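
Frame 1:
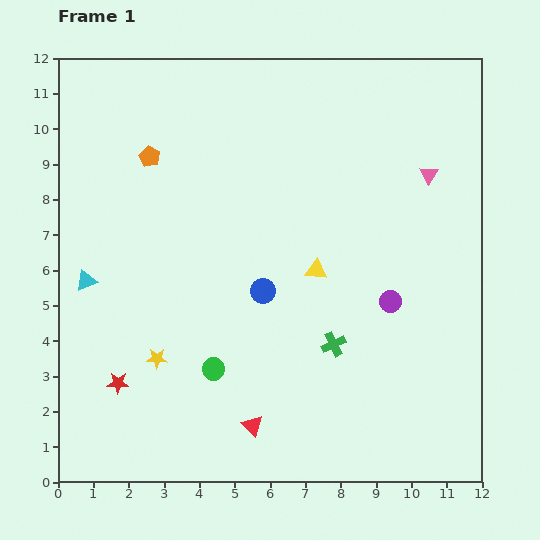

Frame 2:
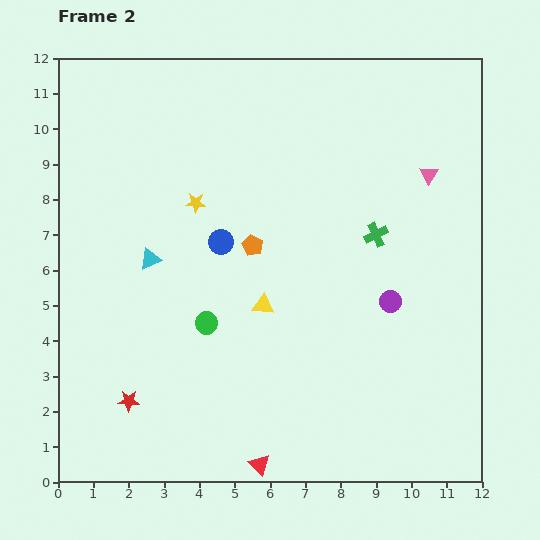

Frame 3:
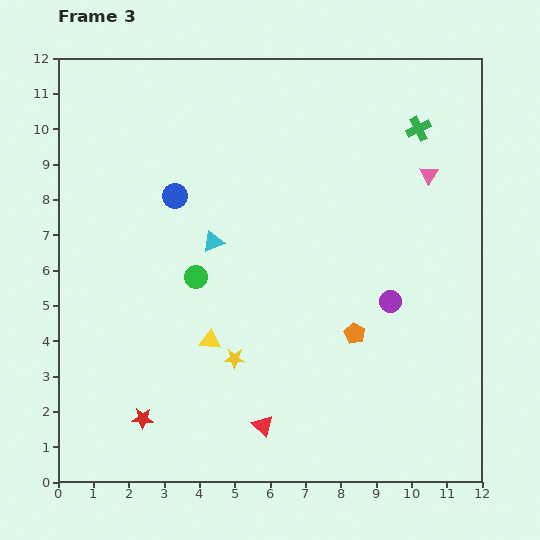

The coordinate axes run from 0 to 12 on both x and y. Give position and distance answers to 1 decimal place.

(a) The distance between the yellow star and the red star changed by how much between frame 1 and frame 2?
+4.6

Distance in frame 1: 1.3. Distance in frame 2: 5.9.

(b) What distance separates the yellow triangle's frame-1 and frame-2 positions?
1.8

The yellow triangle moved from (7.3, 6.0) to (5.8, 5.0), a distance of √(1.5² + 1.0²) ≈ 1.8.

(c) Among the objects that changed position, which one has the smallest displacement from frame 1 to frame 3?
the red triangle

(moved 0.3)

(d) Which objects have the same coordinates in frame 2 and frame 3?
the purple circle, the pink triangle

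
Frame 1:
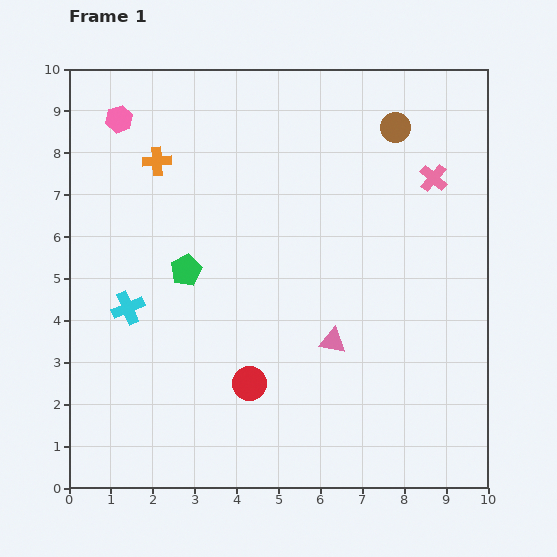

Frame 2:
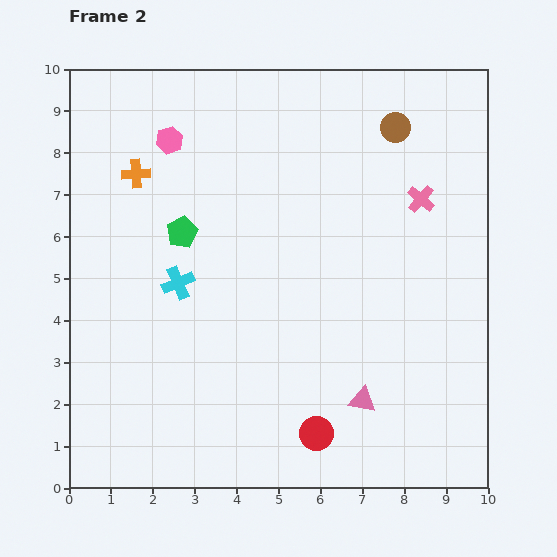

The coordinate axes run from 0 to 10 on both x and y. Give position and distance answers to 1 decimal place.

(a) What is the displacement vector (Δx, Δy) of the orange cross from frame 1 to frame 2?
(-0.5, -0.3)

The orange cross was at (2.1, 7.8) in frame 1 and (1.6, 7.5) in frame 2.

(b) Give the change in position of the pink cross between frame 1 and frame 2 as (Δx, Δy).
(-0.3, -0.5)

The pink cross was at (8.7, 7.4) in frame 1 and (8.4, 6.9) in frame 2.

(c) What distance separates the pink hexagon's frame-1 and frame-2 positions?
1.3

The pink hexagon moved from (1.2, 8.8) to (2.4, 8.3), a distance of √(1.2² + 0.5²) ≈ 1.3.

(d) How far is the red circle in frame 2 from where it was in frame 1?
2.0

The red circle moved from (4.3, 2.5) to (5.9, 1.3), a distance of √(1.6² + 1.2²) ≈ 2.0.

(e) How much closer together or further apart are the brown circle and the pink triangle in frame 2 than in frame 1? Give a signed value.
+1.2

Distance in frame 1: 5.3. Distance in frame 2: 6.5.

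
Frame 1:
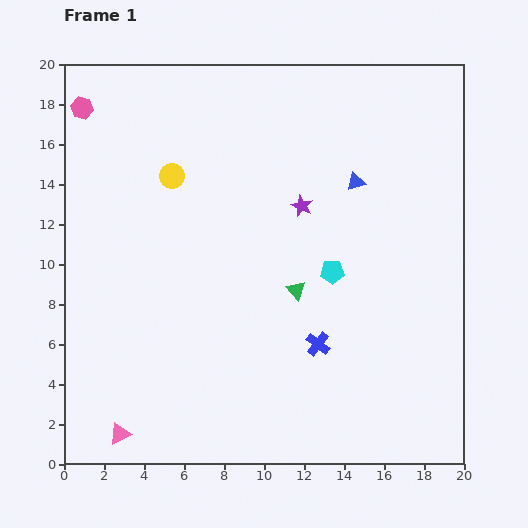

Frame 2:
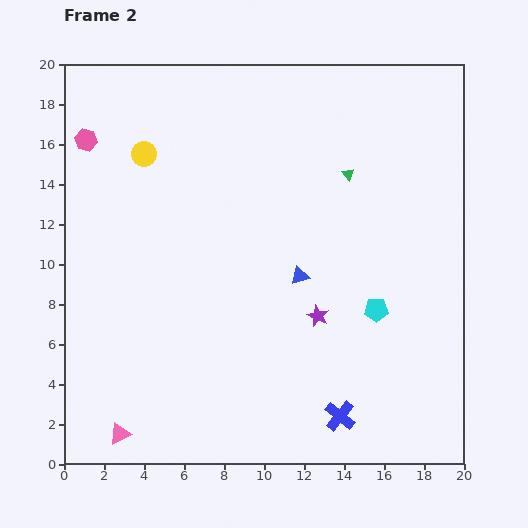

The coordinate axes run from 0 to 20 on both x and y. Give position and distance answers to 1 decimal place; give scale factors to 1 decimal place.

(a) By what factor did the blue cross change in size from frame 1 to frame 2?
1.3×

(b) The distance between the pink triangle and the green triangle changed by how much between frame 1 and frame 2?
+5.9

Distance in frame 1: 11.4. Distance in frame 2: 17.3.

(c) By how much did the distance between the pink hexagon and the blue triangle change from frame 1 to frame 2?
-1.5

Distance in frame 1: 14.2. Distance in frame 2: 12.7.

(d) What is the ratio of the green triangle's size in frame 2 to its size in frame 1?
0.6×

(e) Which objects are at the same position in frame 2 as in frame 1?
the pink triangle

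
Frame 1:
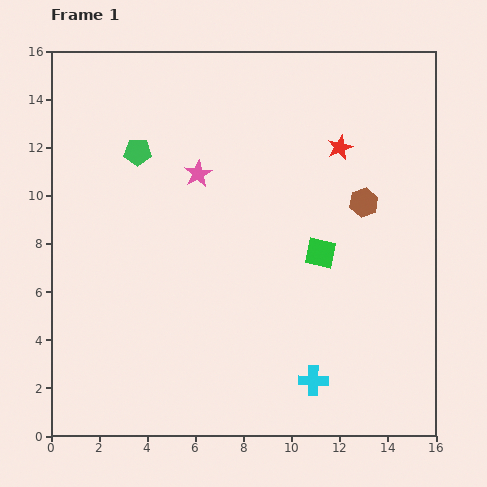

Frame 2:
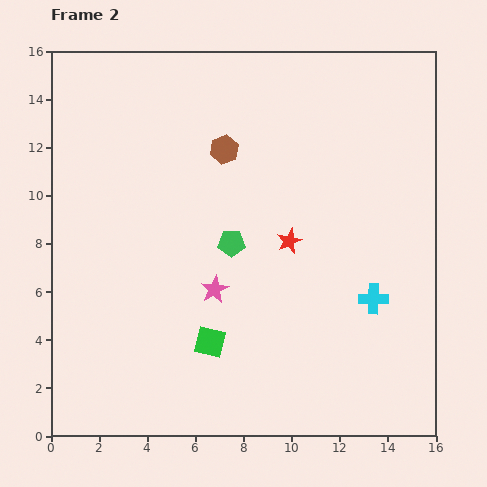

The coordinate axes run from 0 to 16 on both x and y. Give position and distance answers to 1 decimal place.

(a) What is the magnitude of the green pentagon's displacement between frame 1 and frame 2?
5.4

The green pentagon moved from (3.6, 11.8) to (7.5, 8.0), a distance of √(3.9² + 3.8²) ≈ 5.4.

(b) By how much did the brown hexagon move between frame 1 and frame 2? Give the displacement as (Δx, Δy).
(-5.8, 2.2)

The brown hexagon was at (13.0, 9.7) in frame 1 and (7.2, 11.9) in frame 2.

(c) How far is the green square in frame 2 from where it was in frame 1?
5.9

The green square moved from (11.2, 7.6) to (6.6, 3.9), a distance of √(4.6² + 3.7²) ≈ 5.9.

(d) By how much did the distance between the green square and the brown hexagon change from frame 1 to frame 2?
+5.2

Distance in frame 1: 2.8. Distance in frame 2: 8.0.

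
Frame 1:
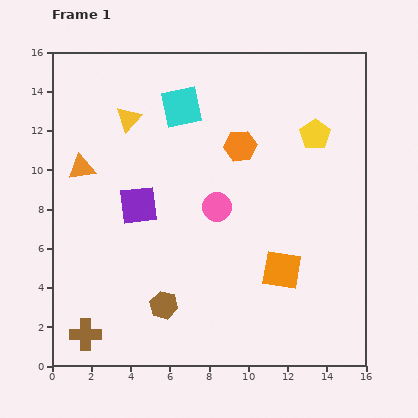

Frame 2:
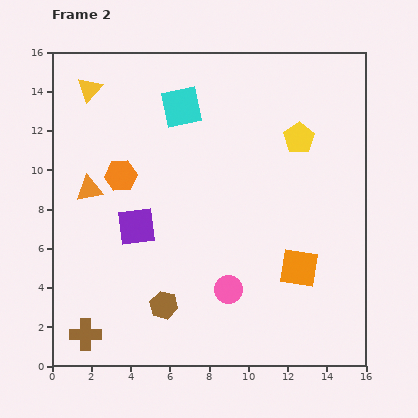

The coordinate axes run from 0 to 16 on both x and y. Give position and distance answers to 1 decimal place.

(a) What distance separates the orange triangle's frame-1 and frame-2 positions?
1.2

The orange triangle moved from (1.5, 10.1) to (1.9, 9.0), a distance of √(0.4² + 1.1²) ≈ 1.2.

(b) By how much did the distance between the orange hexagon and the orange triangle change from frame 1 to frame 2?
-6.5

Distance in frame 1: 8.2. Distance in frame 2: 1.7.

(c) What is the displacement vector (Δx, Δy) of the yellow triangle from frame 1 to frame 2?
(-2.0, 1.5)

The yellow triangle was at (3.9, 12.6) in frame 1 and (1.9, 14.1) in frame 2.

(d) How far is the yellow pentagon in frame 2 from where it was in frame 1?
0.8

The yellow pentagon moved from (13.4, 11.8) to (12.6, 11.6), a distance of √(0.8² + 0.2²) ≈ 0.8.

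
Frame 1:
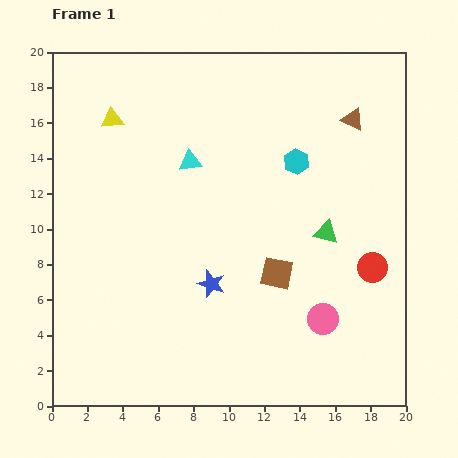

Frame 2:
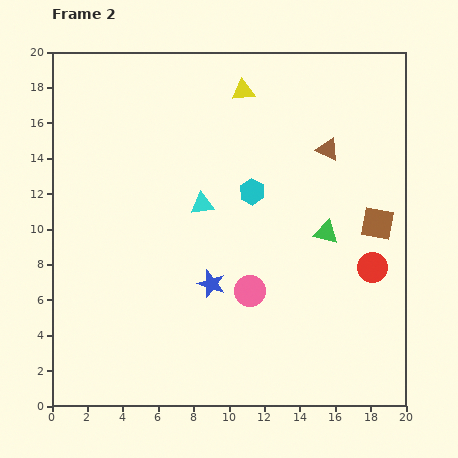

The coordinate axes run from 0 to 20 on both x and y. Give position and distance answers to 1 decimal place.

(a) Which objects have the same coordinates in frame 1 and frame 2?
the blue star, the red circle, the green triangle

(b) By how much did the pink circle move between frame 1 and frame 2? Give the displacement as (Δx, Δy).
(-4.1, 1.6)

The pink circle was at (15.3, 4.9) in frame 1 and (11.2, 6.5) in frame 2.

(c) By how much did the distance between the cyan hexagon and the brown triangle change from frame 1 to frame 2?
+0.9

Distance in frame 1: 4.0. Distance in frame 2: 4.9.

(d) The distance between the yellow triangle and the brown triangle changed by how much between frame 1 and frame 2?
-7.8

Distance in frame 1: 13.6. Distance in frame 2: 5.8.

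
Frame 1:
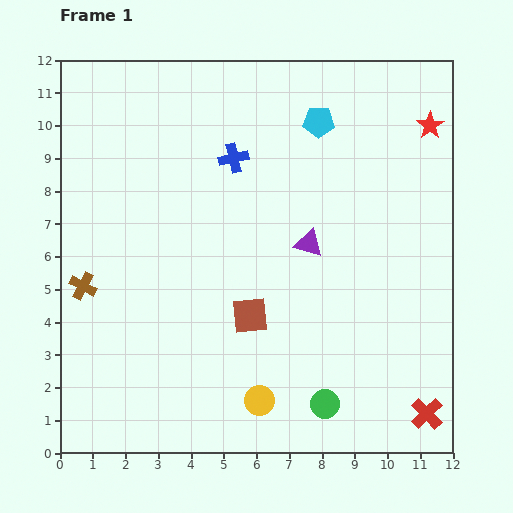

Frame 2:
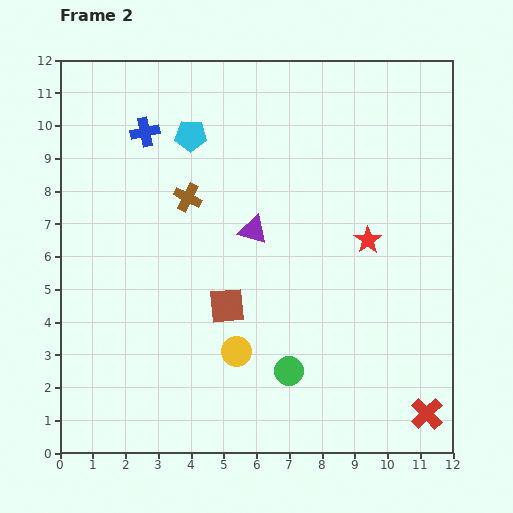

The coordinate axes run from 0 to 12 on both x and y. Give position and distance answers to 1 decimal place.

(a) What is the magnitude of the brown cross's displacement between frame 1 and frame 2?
4.2

The brown cross moved from (0.7, 5.1) to (3.9, 7.8), a distance of √(3.2² + 2.7²) ≈ 4.2.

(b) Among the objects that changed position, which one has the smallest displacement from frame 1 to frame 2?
the brown square

(moved 0.8)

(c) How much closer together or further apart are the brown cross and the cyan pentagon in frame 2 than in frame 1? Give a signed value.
-6.9

Distance in frame 1: 8.8. Distance in frame 2: 1.9.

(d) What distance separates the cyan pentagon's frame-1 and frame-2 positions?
3.9

The cyan pentagon moved from (7.9, 10.1) to (4.0, 9.7), a distance of √(3.9² + 0.4²) ≈ 3.9.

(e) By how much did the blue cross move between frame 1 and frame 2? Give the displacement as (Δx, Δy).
(-2.7, 0.8)

The blue cross was at (5.3, 9.0) in frame 1 and (2.6, 9.8) in frame 2.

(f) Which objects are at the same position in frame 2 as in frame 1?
the red cross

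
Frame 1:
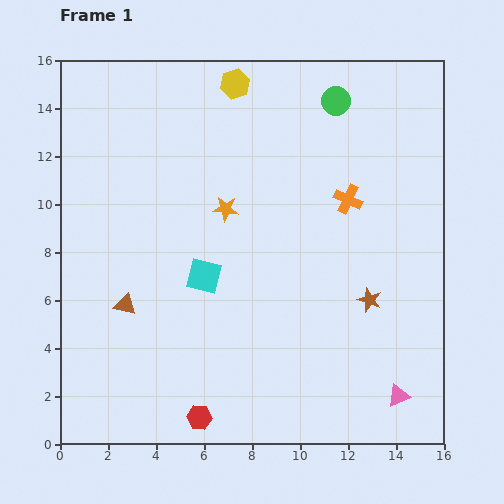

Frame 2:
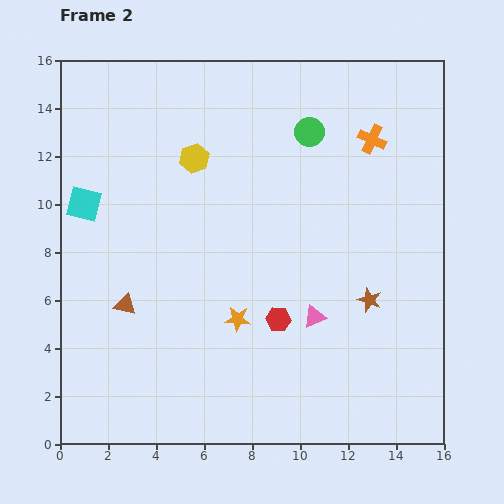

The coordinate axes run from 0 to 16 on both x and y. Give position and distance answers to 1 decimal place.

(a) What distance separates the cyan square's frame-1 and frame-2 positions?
5.8

The cyan square moved from (6.0, 7.0) to (1.0, 10.0), a distance of √(5.0² + 3.0²) ≈ 5.8.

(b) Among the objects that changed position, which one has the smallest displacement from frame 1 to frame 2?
the green circle

(moved 1.7)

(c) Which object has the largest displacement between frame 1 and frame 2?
the cyan square

(moved 5.8; next 5.3)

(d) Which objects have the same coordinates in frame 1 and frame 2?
the brown triangle, the brown star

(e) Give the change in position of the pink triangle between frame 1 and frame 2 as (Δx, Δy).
(-3.5, 3.3)

The pink triangle was at (14.1, 2.0) in frame 1 and (10.6, 5.3) in frame 2.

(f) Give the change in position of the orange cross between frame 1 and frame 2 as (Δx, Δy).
(1.0, 2.5)

The orange cross was at (12.0, 10.2) in frame 1 and (13.0, 12.7) in frame 2.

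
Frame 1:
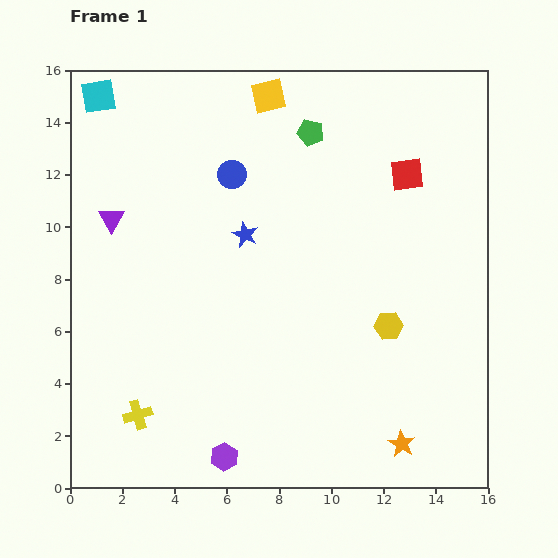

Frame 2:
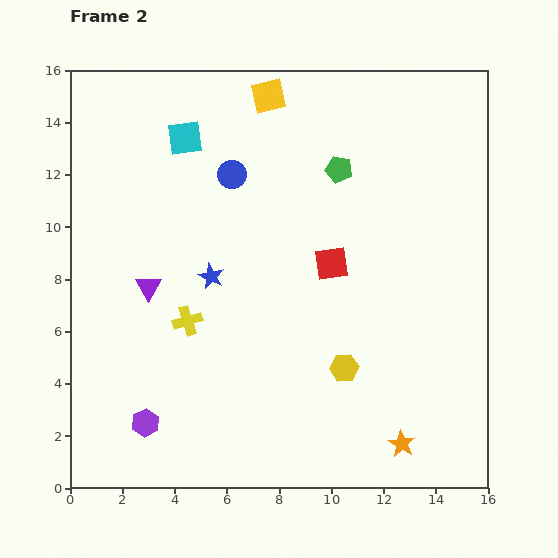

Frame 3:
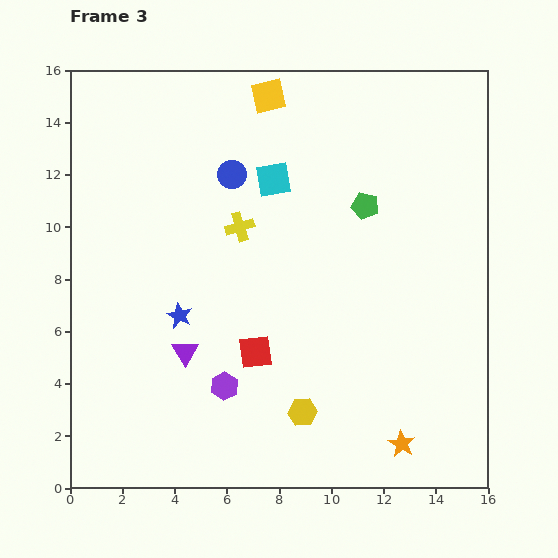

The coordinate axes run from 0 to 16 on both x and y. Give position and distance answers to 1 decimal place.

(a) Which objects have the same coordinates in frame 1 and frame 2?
the yellow square, the orange star, the blue circle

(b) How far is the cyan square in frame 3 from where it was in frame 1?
7.4

The cyan square moved from (1.1, 15.0) to (7.8, 11.8), a distance of √(6.7² + 3.2²) ≈ 7.4.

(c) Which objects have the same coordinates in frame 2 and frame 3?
the yellow square, the orange star, the blue circle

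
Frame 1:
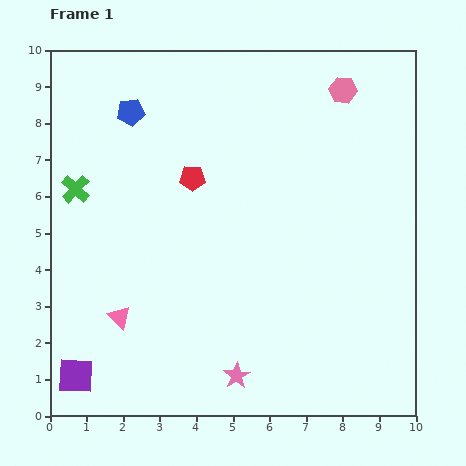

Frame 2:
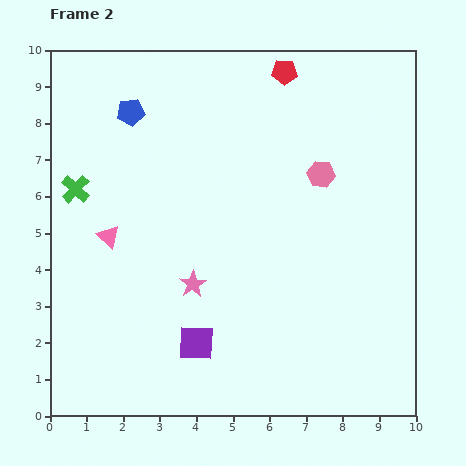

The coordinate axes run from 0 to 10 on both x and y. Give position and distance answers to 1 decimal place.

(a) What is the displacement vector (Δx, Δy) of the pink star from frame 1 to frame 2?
(-1.2, 2.5)

The pink star was at (5.1, 1.1) in frame 1 and (3.9, 3.6) in frame 2.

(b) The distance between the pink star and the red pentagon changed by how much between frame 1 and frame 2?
+0.8

Distance in frame 1: 5.5. Distance in frame 2: 6.3.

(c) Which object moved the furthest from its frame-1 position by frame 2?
the red pentagon

(moved 3.8; next 3.4)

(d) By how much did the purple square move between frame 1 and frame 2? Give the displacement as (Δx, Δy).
(3.3, 0.9)

The purple square was at (0.7, 1.1) in frame 1 and (4.0, 2.0) in frame 2.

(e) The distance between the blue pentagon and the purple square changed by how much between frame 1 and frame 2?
-0.8

Distance in frame 1: 7.4. Distance in frame 2: 6.6.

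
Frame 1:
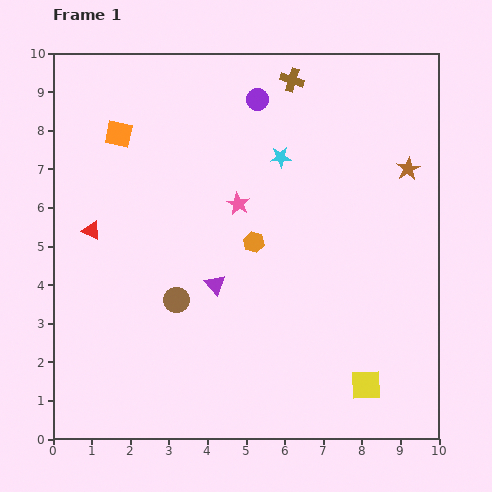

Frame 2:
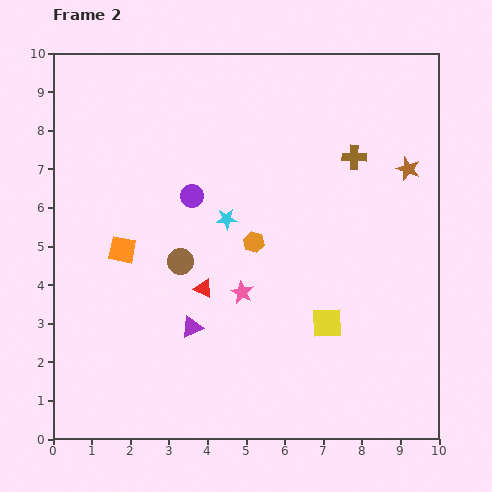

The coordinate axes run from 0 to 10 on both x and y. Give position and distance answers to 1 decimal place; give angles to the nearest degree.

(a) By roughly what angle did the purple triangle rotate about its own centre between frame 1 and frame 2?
46° clockwise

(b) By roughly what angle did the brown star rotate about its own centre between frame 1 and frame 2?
23° counter-clockwise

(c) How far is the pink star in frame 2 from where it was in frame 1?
2.3

The pink star moved from (4.8, 6.1) to (4.9, 3.8), a distance of √(0.1² + 2.3²) ≈ 2.3.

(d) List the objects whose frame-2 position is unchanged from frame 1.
the orange hexagon, the brown star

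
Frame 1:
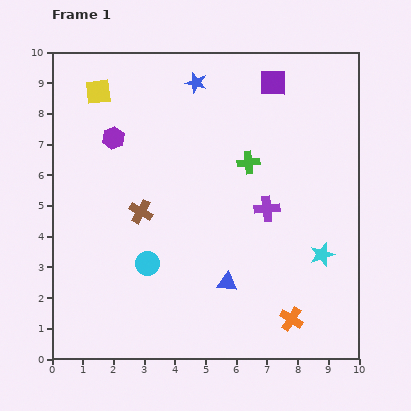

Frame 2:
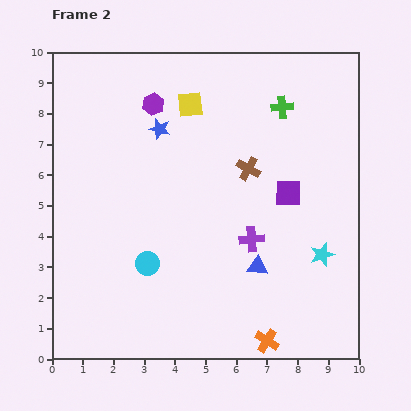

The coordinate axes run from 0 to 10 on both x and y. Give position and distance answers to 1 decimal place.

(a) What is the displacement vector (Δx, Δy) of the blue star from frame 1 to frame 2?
(-1.2, -1.5)

The blue star was at (4.7, 9.0) in frame 1 and (3.5, 7.5) in frame 2.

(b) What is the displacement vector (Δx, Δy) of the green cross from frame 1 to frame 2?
(1.1, 1.8)

The green cross was at (6.4, 6.4) in frame 1 and (7.5, 8.2) in frame 2.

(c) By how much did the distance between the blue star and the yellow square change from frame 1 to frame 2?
-1.9

Distance in frame 1: 3.2. Distance in frame 2: 1.3.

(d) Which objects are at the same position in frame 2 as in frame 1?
the cyan circle, the cyan star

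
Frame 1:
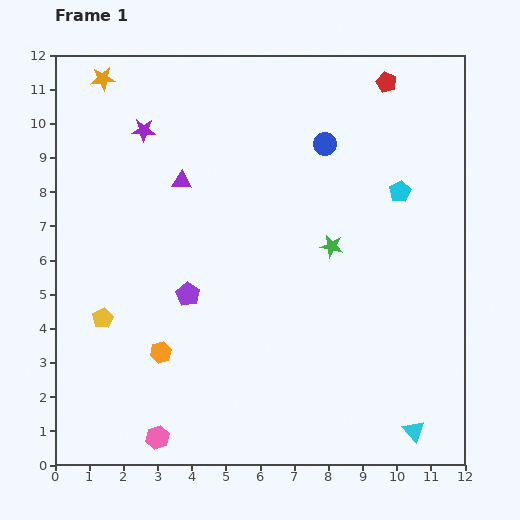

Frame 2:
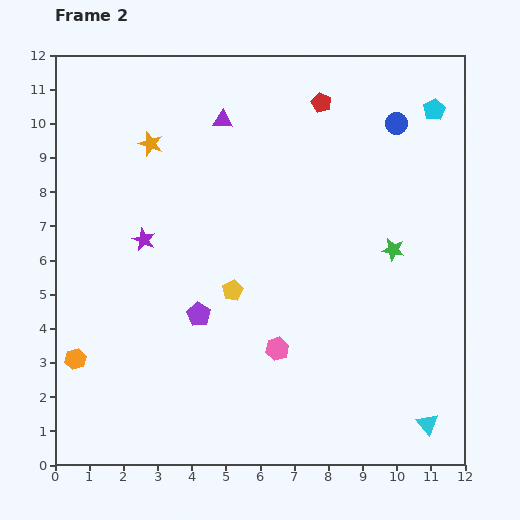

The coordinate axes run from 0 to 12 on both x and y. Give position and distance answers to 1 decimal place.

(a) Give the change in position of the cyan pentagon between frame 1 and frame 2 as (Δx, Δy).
(1.0, 2.4)

The cyan pentagon was at (10.1, 8.0) in frame 1 and (11.1, 10.4) in frame 2.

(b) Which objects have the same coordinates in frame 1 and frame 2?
none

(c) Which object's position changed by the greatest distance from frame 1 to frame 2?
the pink hexagon

(moved 4.4; next 3.9)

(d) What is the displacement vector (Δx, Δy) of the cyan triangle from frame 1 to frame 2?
(0.4, 0.2)

The cyan triangle was at (10.5, 1.0) in frame 1 and (10.9, 1.2) in frame 2.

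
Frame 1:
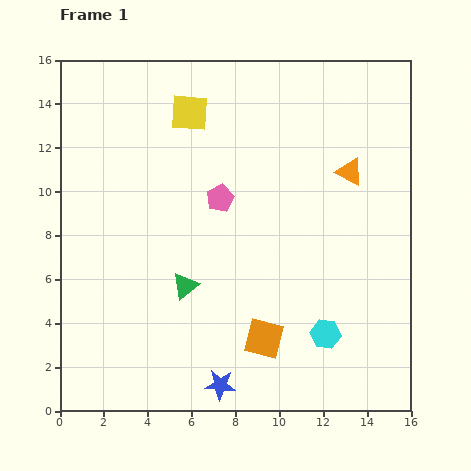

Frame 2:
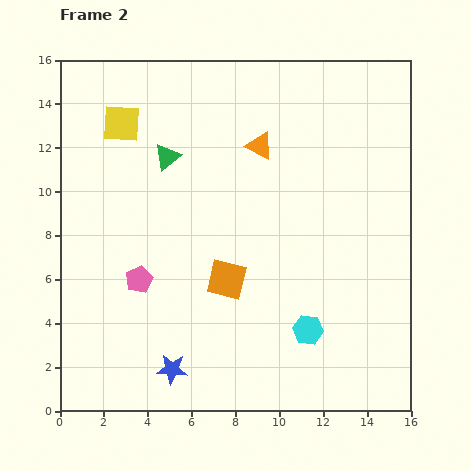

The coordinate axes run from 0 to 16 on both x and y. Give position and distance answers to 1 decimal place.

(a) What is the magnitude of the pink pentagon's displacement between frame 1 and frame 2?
5.2

The pink pentagon moved from (7.3, 9.7) to (3.6, 6.0), a distance of √(3.7² + 3.7²) ≈ 5.2.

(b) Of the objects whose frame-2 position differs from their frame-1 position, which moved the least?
the cyan hexagon

(moved 0.8)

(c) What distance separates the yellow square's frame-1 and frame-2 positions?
3.1

The yellow square moved from (5.9, 13.6) to (2.8, 13.1), a distance of √(3.1² + 0.5²) ≈ 3.1.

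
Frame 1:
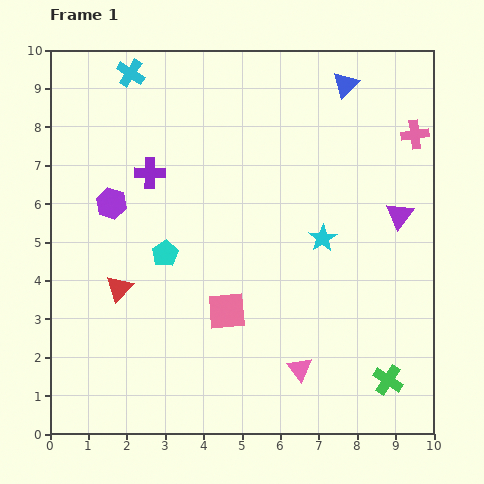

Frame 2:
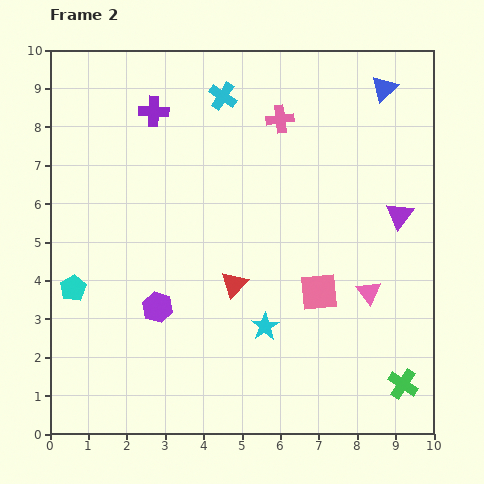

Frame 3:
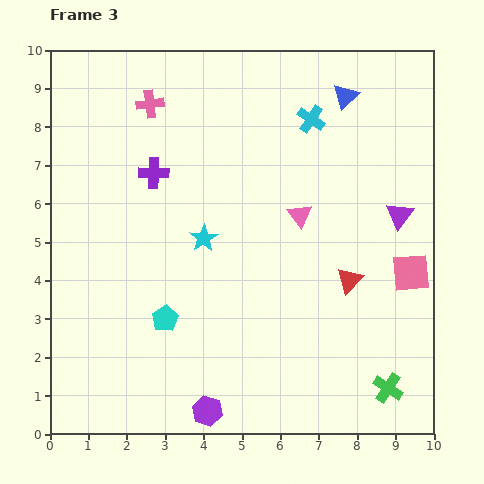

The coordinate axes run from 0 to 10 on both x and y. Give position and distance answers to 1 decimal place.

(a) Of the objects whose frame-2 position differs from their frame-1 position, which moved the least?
the green cross

(moved 0.4)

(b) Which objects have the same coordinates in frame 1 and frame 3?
the purple triangle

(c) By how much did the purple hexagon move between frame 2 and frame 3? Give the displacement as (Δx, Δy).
(1.3, -2.7)

The purple hexagon was at (2.8, 3.3) in frame 2 and (4.1, 0.6) in frame 3.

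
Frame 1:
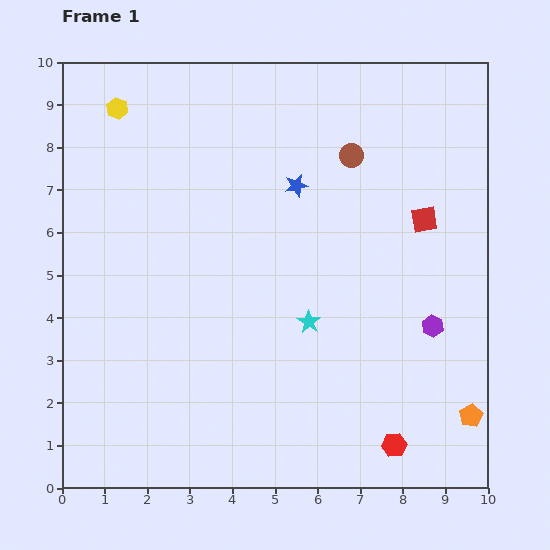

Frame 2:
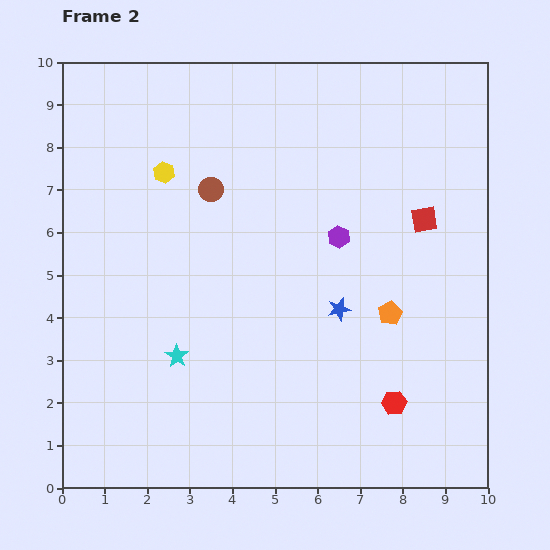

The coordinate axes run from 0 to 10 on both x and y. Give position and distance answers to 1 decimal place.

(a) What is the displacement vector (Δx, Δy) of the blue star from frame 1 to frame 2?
(1.0, -2.9)

The blue star was at (5.5, 7.1) in frame 1 and (6.5, 4.2) in frame 2.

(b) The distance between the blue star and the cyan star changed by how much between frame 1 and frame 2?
+0.8

Distance in frame 1: 3.2. Distance in frame 2: 4.0.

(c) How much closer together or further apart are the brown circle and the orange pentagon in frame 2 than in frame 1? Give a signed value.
-1.6

Distance in frame 1: 6.7. Distance in frame 2: 5.1.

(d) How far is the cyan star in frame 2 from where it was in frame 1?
3.2

The cyan star moved from (5.8, 3.9) to (2.7, 3.1), a distance of √(3.1² + 0.8²) ≈ 3.2.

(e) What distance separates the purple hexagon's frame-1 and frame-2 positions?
3.0

The purple hexagon moved from (8.7, 3.8) to (6.5, 5.9), a distance of √(2.2² + 2.1²) ≈ 3.0.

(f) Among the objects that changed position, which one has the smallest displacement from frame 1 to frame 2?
the red hexagon

(moved 1.0)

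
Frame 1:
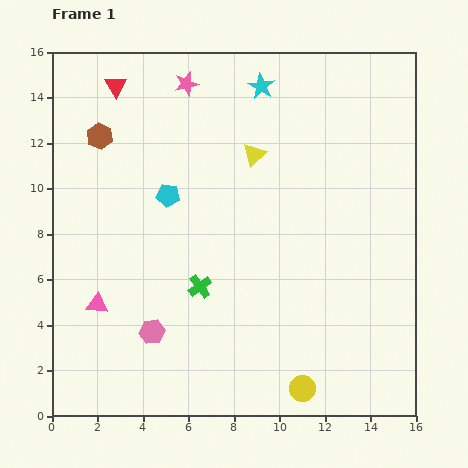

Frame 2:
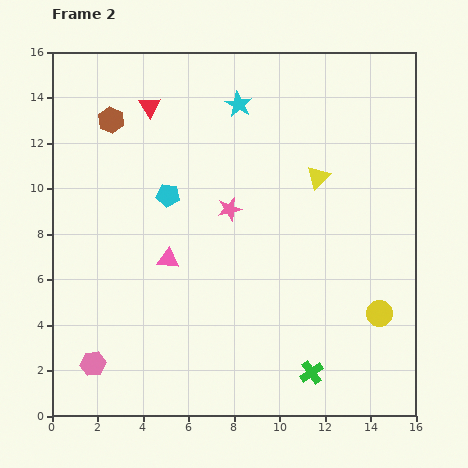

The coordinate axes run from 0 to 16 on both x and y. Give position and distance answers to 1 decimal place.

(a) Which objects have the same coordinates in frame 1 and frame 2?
the cyan pentagon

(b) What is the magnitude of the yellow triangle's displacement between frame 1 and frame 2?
3.0

The yellow triangle moved from (8.9, 11.5) to (11.7, 10.5), a distance of √(2.8² + 1.0²) ≈ 3.0.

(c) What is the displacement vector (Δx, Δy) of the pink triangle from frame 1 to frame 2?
(3.1, 2.0)

The pink triangle was at (2.0, 4.9) in frame 1 and (5.1, 6.9) in frame 2.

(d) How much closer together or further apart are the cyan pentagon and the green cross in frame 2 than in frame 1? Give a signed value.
+5.8

Distance in frame 1: 4.2. Distance in frame 2: 10.0.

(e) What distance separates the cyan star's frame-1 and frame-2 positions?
1.3

The cyan star moved from (9.2, 14.5) to (8.2, 13.7), a distance of √(1.0² + 0.8²) ≈ 1.3.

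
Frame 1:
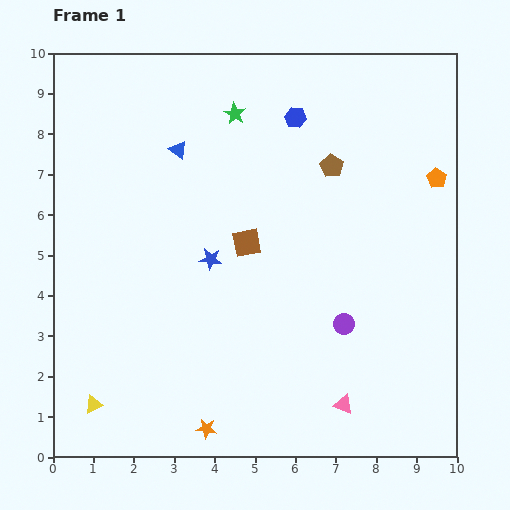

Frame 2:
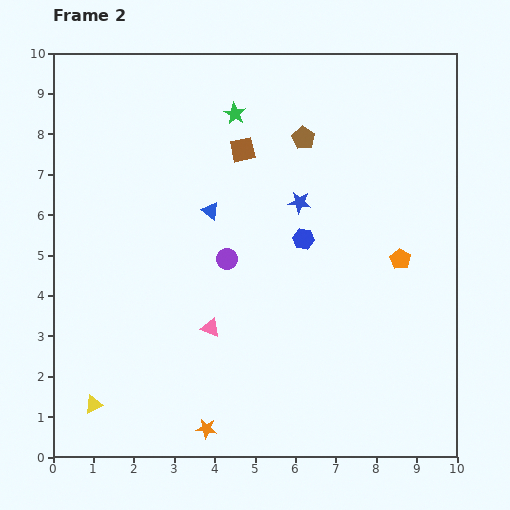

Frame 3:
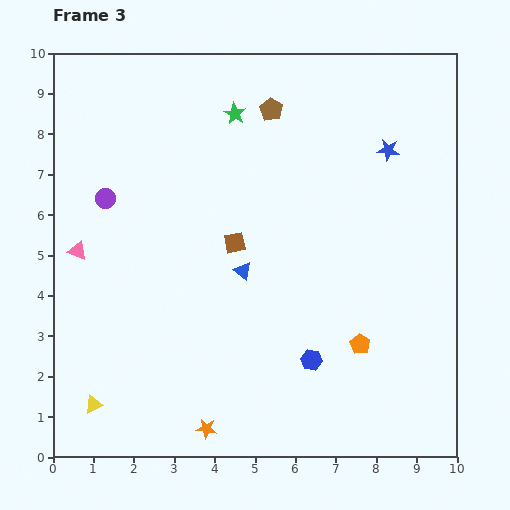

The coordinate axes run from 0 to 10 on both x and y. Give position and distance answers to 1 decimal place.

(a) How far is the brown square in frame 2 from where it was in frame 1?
2.3

The brown square moved from (4.8, 5.3) to (4.7, 7.6), a distance of √(0.1² + 2.3²) ≈ 2.3.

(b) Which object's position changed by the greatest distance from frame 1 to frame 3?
the pink triangle

(moved 7.6; next 6.7)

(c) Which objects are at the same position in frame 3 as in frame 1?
the orange star, the yellow triangle, the green star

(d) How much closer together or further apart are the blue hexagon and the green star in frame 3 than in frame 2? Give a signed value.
+2.9

Distance in frame 2: 3.5. Distance in frame 3: 6.4.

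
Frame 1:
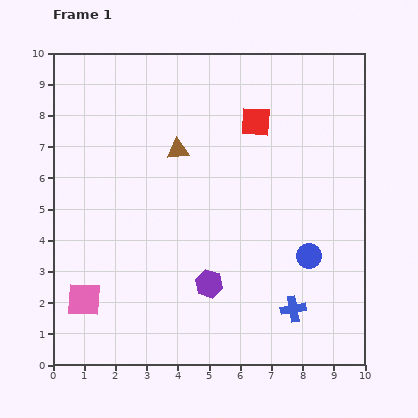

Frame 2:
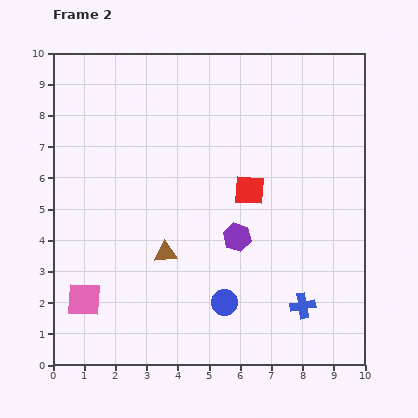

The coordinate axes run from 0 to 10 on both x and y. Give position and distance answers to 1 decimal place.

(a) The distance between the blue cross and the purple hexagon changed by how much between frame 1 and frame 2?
+0.2

Distance in frame 1: 2.8. Distance in frame 2: 3.0.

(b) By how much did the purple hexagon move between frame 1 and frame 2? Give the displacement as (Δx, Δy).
(0.9, 1.5)

The purple hexagon was at (5.0, 2.6) in frame 1 and (5.9, 4.1) in frame 2.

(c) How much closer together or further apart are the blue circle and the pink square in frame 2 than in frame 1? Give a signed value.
-2.8

Distance in frame 1: 7.3. Distance in frame 2: 4.5.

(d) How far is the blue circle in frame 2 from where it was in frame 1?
3.1

The blue circle moved from (8.2, 3.5) to (5.5, 2.0), a distance of √(2.7² + 1.5²) ≈ 3.1.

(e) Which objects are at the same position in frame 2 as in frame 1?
the pink square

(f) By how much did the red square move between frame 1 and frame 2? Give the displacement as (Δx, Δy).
(-0.2, -2.2)

The red square was at (6.5, 7.8) in frame 1 and (6.3, 5.6) in frame 2.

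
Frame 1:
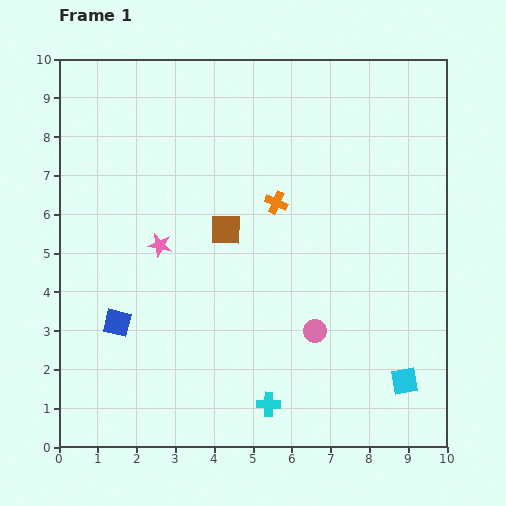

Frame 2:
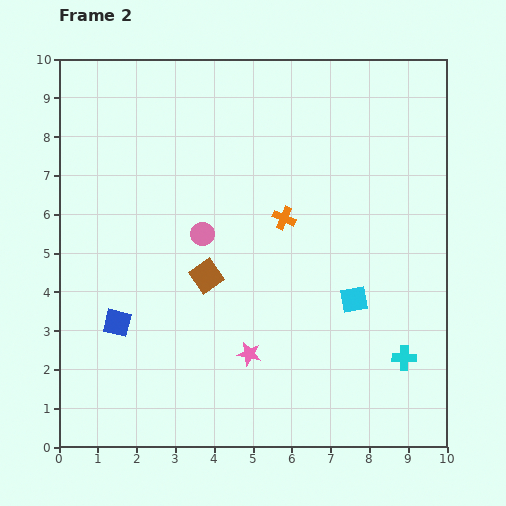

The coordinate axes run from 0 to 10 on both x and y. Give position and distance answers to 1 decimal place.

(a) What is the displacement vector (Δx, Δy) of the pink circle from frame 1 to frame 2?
(-2.9, 2.5)

The pink circle was at (6.6, 3.0) in frame 1 and (3.7, 5.5) in frame 2.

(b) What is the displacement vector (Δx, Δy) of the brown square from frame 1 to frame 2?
(-0.5, -1.2)

The brown square was at (4.3, 5.6) in frame 1 and (3.8, 4.4) in frame 2.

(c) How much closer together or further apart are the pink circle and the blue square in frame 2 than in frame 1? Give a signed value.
-1.9

Distance in frame 1: 5.1. Distance in frame 2: 3.2.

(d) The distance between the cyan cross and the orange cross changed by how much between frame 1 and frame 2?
-0.4

Distance in frame 1: 5.2. Distance in frame 2: 4.8.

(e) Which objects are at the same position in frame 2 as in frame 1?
the blue square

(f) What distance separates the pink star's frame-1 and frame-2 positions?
3.6

The pink star moved from (2.6, 5.2) to (4.9, 2.4), a distance of √(2.3² + 2.8²) ≈ 3.6.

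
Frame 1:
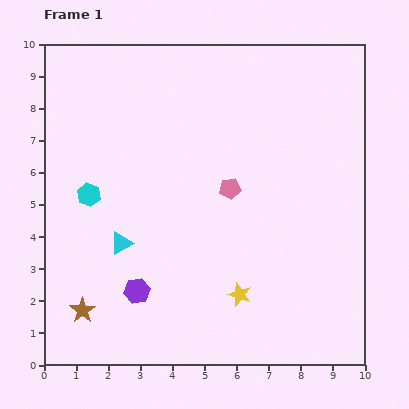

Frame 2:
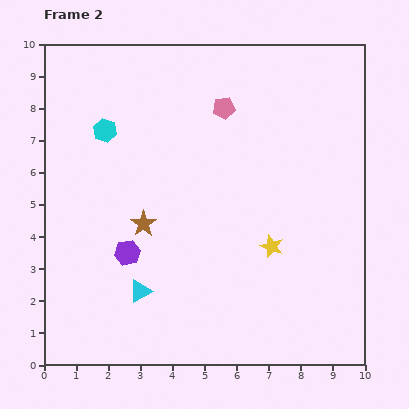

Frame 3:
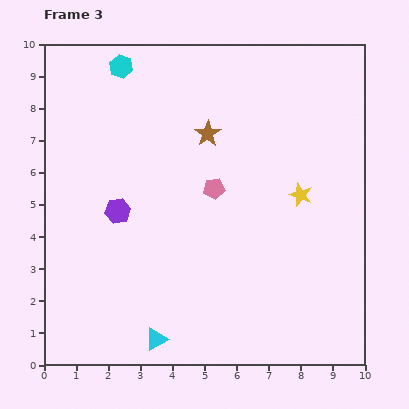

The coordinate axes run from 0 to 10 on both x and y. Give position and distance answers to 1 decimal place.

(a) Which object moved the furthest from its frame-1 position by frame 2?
the brown star

(moved 3.3; next 2.5)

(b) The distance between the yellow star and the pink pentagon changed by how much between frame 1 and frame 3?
-0.6

Distance in frame 1: 3.3. Distance in frame 3: 2.7.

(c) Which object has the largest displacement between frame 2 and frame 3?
the brown star

(moved 3.4; next 2.5)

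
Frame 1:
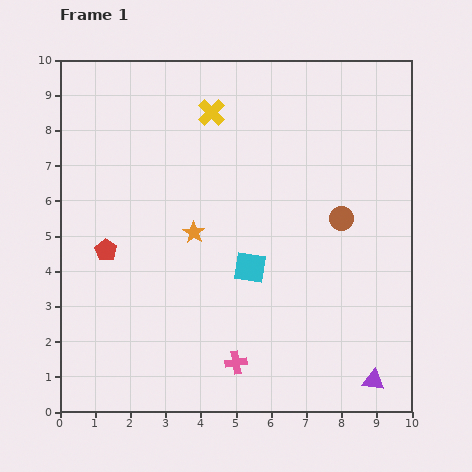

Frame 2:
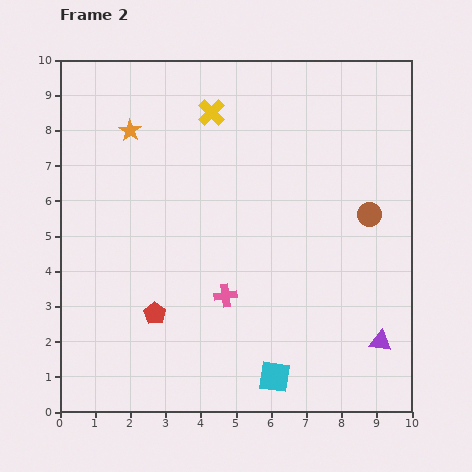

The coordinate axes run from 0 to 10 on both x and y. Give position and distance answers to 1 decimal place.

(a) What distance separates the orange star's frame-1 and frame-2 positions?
3.4

The orange star moved from (3.8, 5.1) to (2.0, 8.0), a distance of √(1.8² + 2.9²) ≈ 3.4.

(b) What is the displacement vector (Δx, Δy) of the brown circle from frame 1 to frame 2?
(0.8, 0.1)

The brown circle was at (8.0, 5.5) in frame 1 and (8.8, 5.6) in frame 2.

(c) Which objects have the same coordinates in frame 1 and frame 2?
the yellow cross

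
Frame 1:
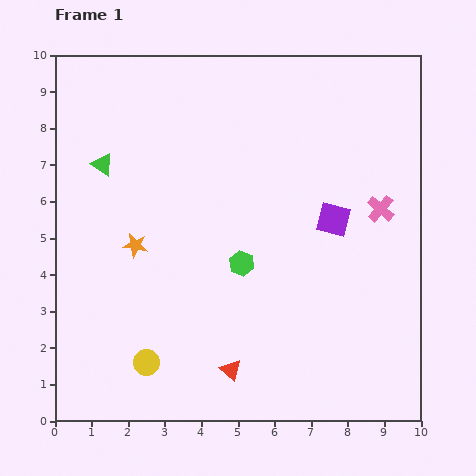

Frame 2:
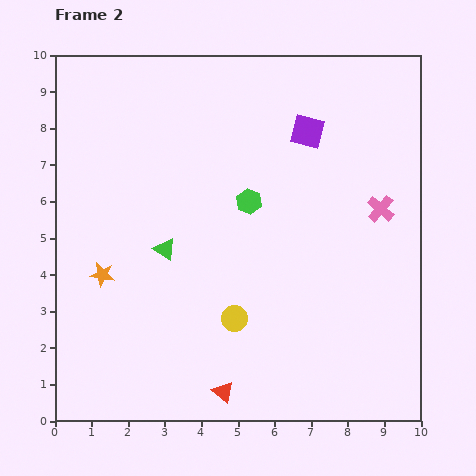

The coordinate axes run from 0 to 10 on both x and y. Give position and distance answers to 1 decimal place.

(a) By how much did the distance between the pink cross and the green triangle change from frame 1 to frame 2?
-1.7

Distance in frame 1: 7.7. Distance in frame 2: 6.0.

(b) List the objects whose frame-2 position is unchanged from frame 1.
the pink cross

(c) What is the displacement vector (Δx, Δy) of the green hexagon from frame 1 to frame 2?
(0.2, 1.7)

The green hexagon was at (5.1, 4.3) in frame 1 and (5.3, 6.0) in frame 2.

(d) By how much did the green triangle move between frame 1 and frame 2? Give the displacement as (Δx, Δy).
(1.7, -2.3)

The green triangle was at (1.3, 7.0) in frame 1 and (3.0, 4.7) in frame 2.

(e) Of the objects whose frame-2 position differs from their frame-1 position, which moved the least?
the red triangle

(moved 0.6)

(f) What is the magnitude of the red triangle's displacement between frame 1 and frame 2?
0.6

The red triangle moved from (4.8, 1.4) to (4.6, 0.8), a distance of √(0.2² + 0.6²) ≈ 0.6.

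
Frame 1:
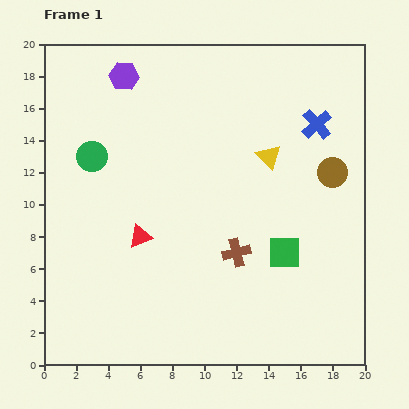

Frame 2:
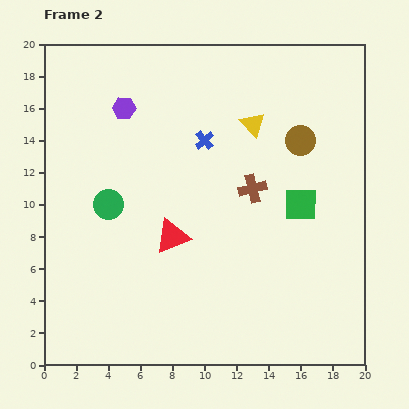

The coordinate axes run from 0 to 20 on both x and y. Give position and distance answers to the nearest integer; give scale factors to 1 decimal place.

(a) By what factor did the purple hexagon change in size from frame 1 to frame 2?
0.8×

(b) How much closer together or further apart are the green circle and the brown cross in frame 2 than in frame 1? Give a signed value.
-2

Distance in frame 1: 11. Distance in frame 2: 9.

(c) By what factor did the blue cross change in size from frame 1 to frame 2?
0.6×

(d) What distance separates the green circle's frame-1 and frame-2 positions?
3

The green circle moved from (3, 13) to (4, 10), a distance of √(1² + 3²) ≈ 3.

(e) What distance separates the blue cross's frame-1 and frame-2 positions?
7

The blue cross moved from (17, 15) to (10, 14), a distance of √(7² + 1²) ≈ 7.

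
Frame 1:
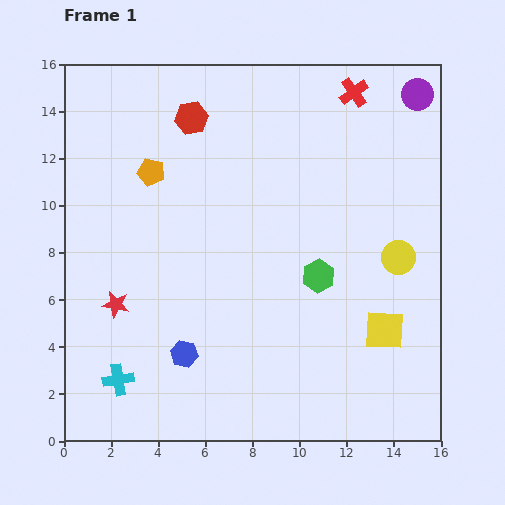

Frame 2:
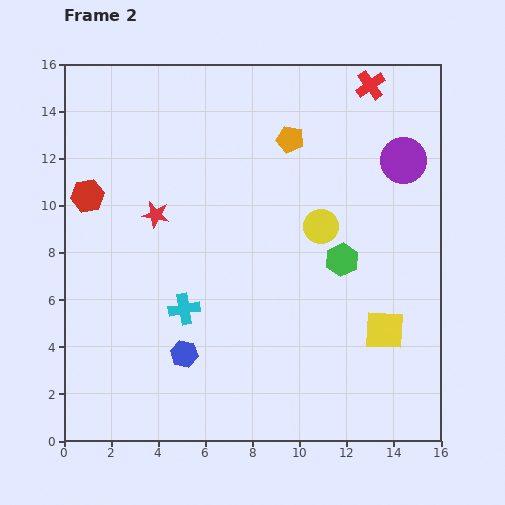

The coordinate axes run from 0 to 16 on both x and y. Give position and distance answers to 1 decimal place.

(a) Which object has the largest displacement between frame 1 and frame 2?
the orange pentagon

(moved 6.1; next 5.5)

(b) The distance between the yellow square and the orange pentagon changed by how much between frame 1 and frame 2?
-3.0

Distance in frame 1: 12.0. Distance in frame 2: 9.0.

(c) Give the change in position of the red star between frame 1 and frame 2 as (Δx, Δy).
(1.7, 3.8)

The red star was at (2.2, 5.8) in frame 1 and (3.9, 9.6) in frame 2.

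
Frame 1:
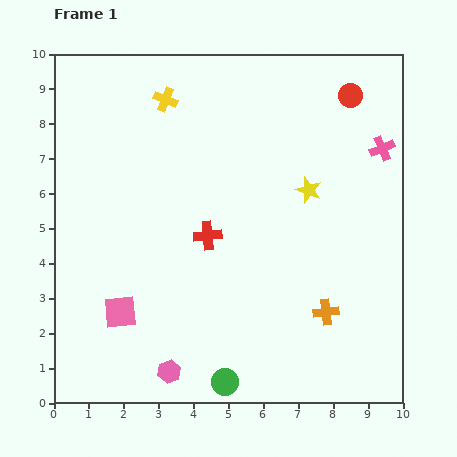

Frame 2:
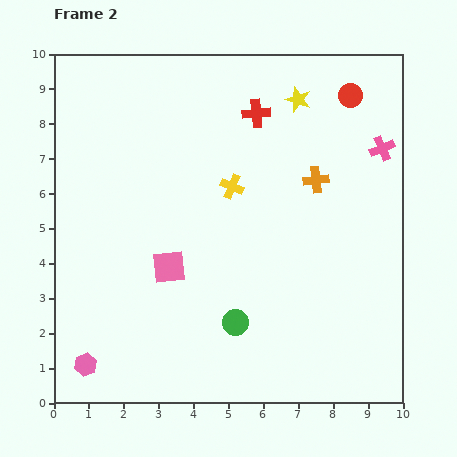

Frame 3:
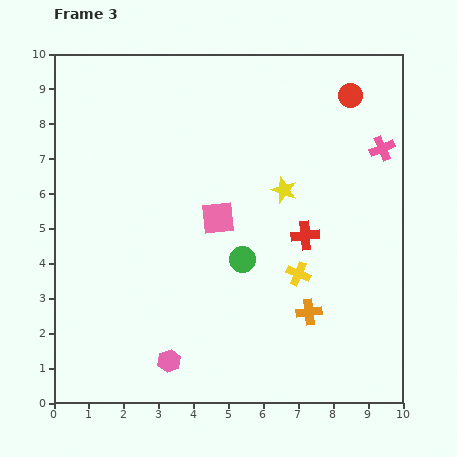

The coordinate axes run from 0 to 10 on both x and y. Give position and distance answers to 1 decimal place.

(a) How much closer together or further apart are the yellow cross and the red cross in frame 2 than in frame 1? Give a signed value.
-1.9

Distance in frame 1: 4.1. Distance in frame 2: 2.2.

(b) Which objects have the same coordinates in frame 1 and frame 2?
the red circle, the pink cross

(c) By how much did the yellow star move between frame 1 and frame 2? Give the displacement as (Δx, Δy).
(-0.3, 2.6)

The yellow star was at (7.3, 6.1) in frame 1 and (7.0, 8.7) in frame 2.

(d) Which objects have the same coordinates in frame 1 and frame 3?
the red circle, the pink cross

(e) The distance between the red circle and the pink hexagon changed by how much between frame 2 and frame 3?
-1.6

Distance in frame 2: 10.8. Distance in frame 3: 9.2.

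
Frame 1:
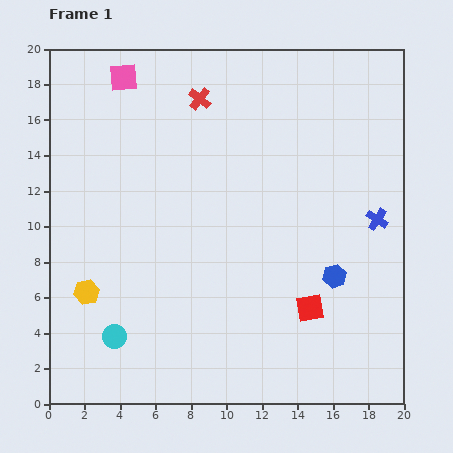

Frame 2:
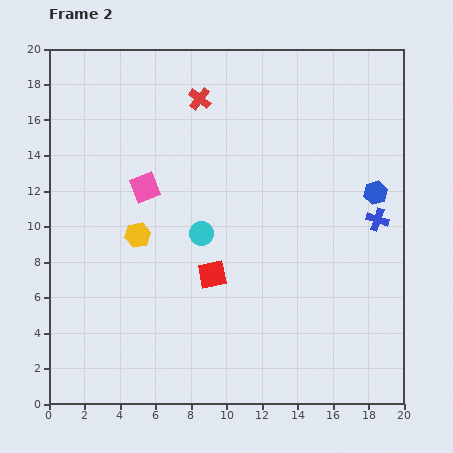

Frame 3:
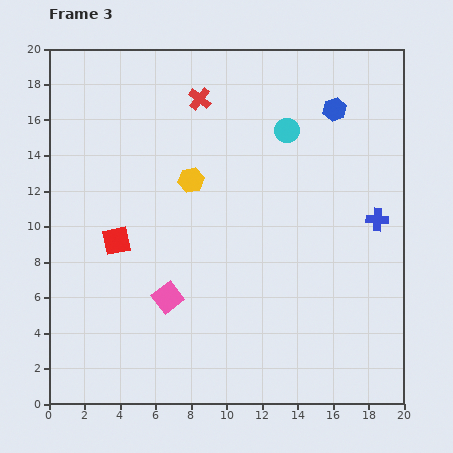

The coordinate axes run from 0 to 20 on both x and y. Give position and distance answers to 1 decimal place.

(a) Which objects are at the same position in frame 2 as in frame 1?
the blue cross, the red cross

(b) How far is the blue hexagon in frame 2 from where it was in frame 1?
5.2

The blue hexagon moved from (16.1, 7.2) to (18.4, 11.9), a distance of √(2.3² + 4.7²) ≈ 5.2.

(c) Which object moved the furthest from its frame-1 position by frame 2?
the cyan circle

(moved 7.6; next 6.3)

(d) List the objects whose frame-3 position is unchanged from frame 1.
the blue cross, the red cross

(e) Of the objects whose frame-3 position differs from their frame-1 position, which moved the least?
the yellow hexagon

(moved 8.6)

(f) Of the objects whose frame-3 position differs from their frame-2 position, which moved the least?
the yellow hexagon

(moved 4.3)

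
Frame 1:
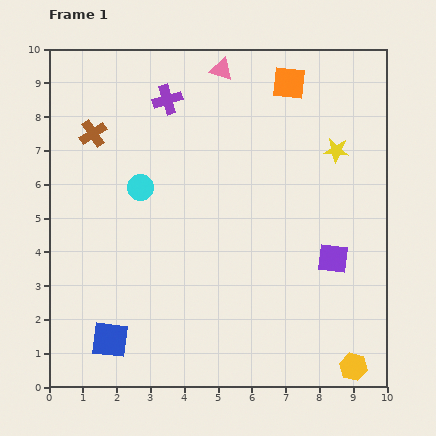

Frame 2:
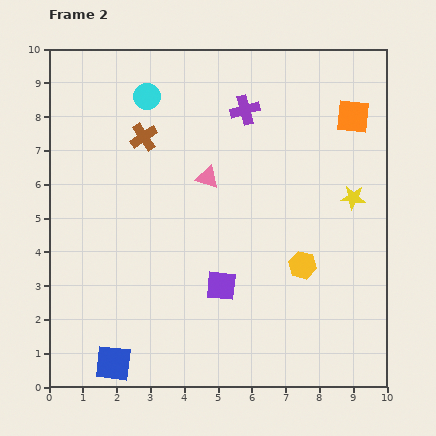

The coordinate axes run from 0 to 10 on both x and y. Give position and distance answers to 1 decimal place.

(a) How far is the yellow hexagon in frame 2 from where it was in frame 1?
3.4

The yellow hexagon moved from (9.0, 0.6) to (7.5, 3.6), a distance of √(1.5² + 3.0²) ≈ 3.4.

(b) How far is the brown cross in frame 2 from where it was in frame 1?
1.5

The brown cross moved from (1.3, 7.5) to (2.8, 7.4), a distance of √(1.5² + 0.1²) ≈ 1.5.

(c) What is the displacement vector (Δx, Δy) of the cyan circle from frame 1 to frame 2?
(0.2, 2.7)

The cyan circle was at (2.7, 5.9) in frame 1 and (2.9, 8.6) in frame 2.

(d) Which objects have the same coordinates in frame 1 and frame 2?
none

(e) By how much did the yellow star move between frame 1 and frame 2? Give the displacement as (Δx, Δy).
(0.5, -1.4)

The yellow star was at (8.5, 7.0) in frame 1 and (9.0, 5.6) in frame 2.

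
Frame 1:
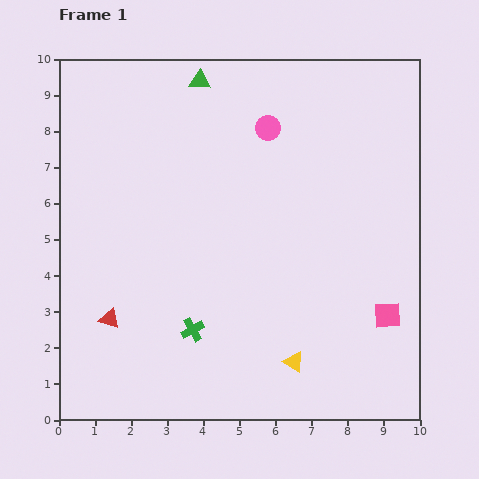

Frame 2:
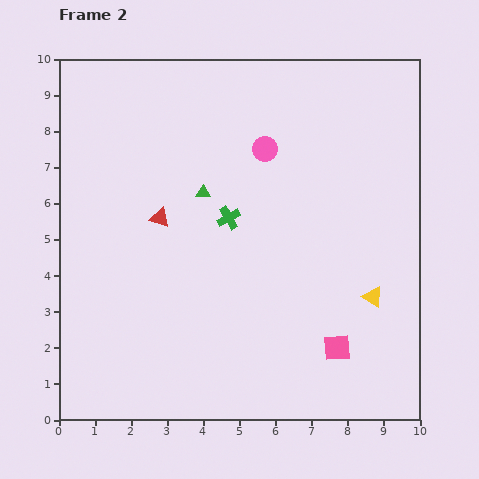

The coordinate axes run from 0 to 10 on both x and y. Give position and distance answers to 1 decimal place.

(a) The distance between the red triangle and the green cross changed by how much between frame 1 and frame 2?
-0.4

Distance in frame 1: 2.3. Distance in frame 2: 1.9.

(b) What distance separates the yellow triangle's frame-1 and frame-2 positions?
2.8

The yellow triangle moved from (6.5, 1.6) to (8.7, 3.4), a distance of √(2.2² + 1.8²) ≈ 2.8.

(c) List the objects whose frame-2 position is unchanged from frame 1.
none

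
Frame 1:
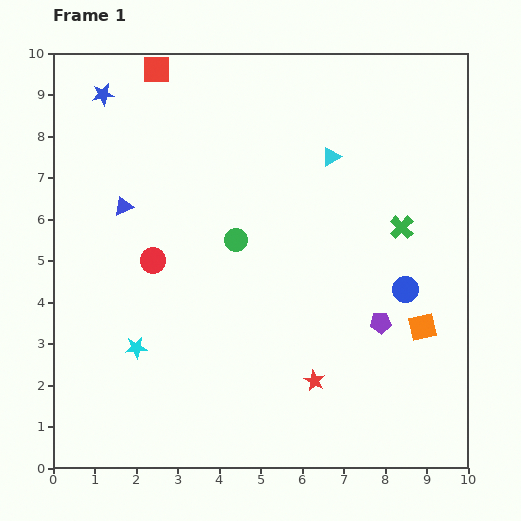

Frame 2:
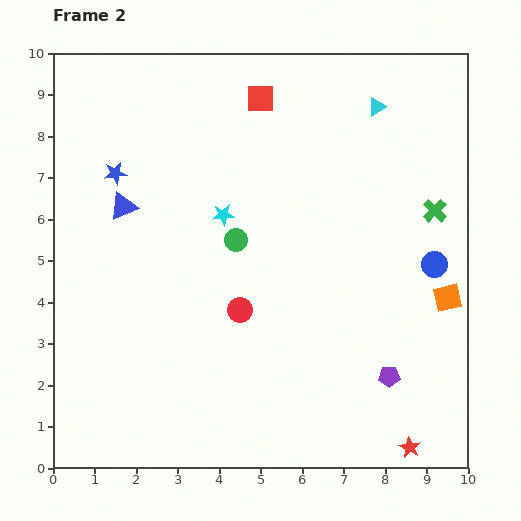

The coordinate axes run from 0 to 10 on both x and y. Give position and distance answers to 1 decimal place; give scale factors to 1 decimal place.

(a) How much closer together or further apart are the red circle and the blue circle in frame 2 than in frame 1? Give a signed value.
-1.3

Distance in frame 1: 6.1. Distance in frame 2: 4.8.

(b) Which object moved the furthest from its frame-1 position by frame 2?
the cyan star

(moved 3.8; next 2.8)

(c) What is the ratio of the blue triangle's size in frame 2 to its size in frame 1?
1.5×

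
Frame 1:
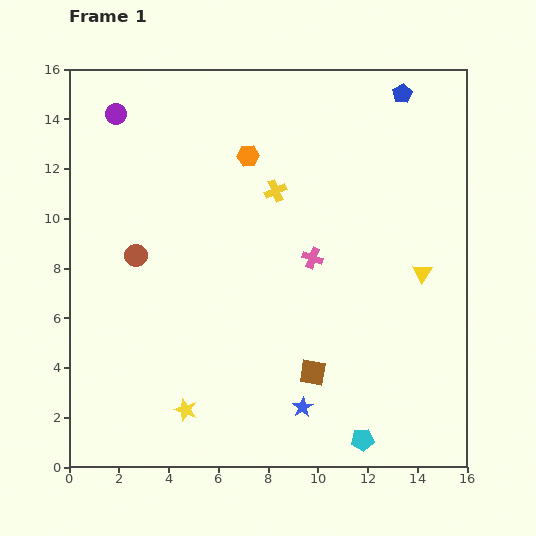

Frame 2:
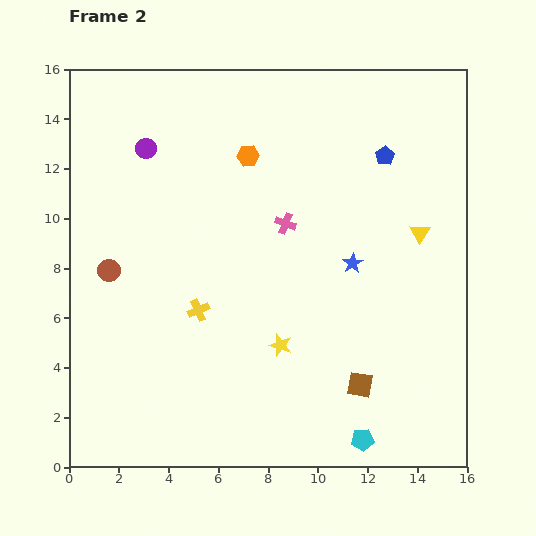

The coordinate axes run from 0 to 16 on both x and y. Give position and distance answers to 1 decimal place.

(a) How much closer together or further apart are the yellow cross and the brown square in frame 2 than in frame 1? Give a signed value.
-0.3

Distance in frame 1: 7.5. Distance in frame 2: 7.2.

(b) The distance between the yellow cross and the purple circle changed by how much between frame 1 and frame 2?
-0.3

Distance in frame 1: 7.1. Distance in frame 2: 6.8.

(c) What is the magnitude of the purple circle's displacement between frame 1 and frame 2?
1.8

The purple circle moved from (1.9, 14.2) to (3.1, 12.8), a distance of √(1.2² + 1.4²) ≈ 1.8.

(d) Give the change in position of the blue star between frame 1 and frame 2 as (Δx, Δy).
(2.0, 5.8)

The blue star was at (9.4, 2.4) in frame 1 and (11.4, 8.2) in frame 2.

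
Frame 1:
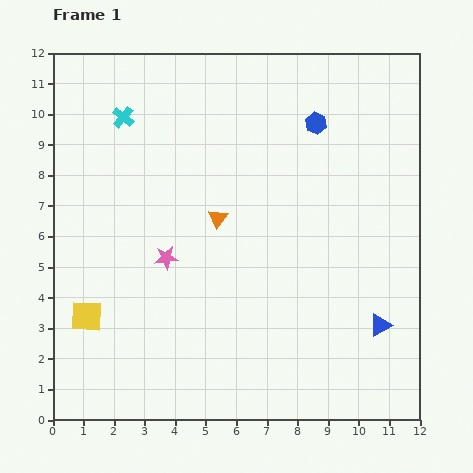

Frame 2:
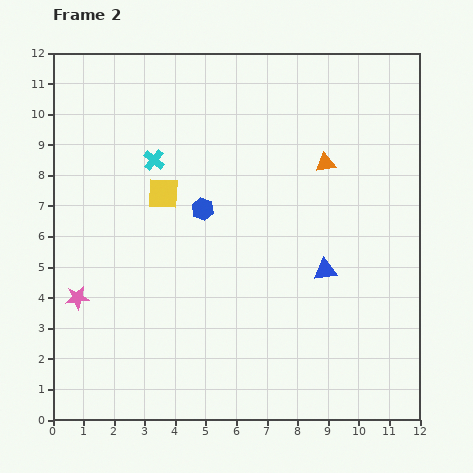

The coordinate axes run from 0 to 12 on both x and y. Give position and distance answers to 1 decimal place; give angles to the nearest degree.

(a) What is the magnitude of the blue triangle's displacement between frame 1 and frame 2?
2.5

The blue triangle moved from (10.7, 3.1) to (8.9, 4.9), a distance of √(1.8² + 1.8²) ≈ 2.5.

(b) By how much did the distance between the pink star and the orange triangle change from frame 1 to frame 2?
+7.1

Distance in frame 1: 2.1. Distance in frame 2: 9.2.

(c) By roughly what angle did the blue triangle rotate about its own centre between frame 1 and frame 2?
22° clockwise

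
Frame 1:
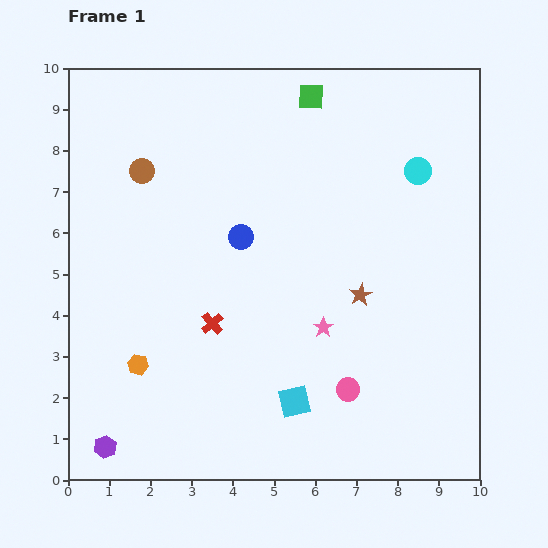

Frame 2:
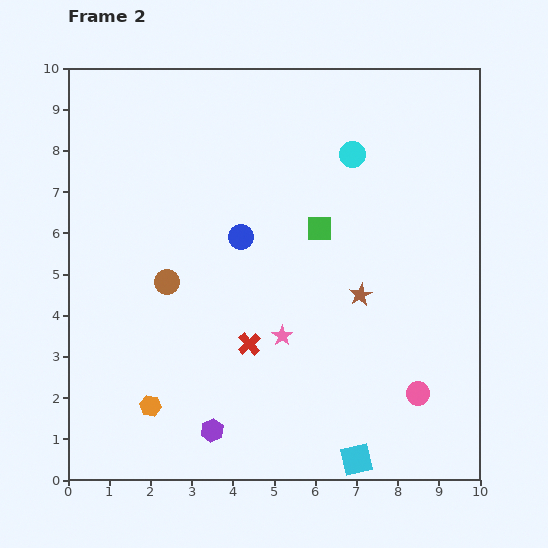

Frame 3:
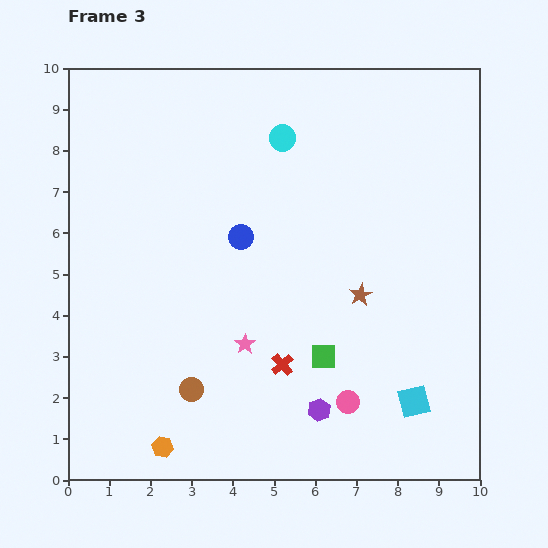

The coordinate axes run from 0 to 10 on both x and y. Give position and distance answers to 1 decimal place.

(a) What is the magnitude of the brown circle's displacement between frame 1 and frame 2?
2.8

The brown circle moved from (1.8, 7.5) to (2.4, 4.8), a distance of √(0.6² + 2.7²) ≈ 2.8.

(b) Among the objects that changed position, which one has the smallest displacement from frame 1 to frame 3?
the pink circle

(moved 0.3)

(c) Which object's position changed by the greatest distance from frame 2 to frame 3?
the green square

(moved 3.1; next 2.7)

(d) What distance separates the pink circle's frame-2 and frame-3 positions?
1.7

The pink circle moved from (8.5, 2.1) to (6.8, 1.9), a distance of √(1.7² + 0.2²) ≈ 1.7.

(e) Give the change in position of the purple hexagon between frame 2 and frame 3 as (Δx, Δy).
(2.6, 0.5)

The purple hexagon was at (3.5, 1.2) in frame 2 and (6.1, 1.7) in frame 3.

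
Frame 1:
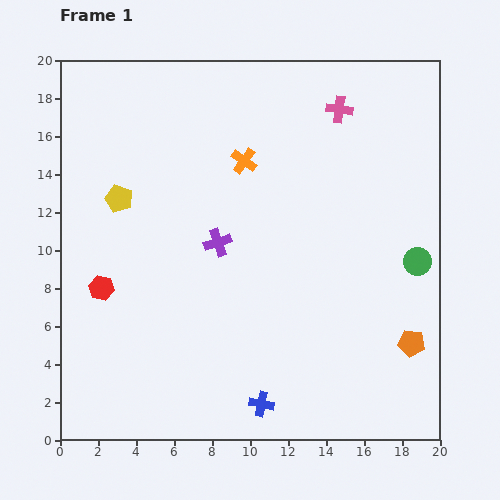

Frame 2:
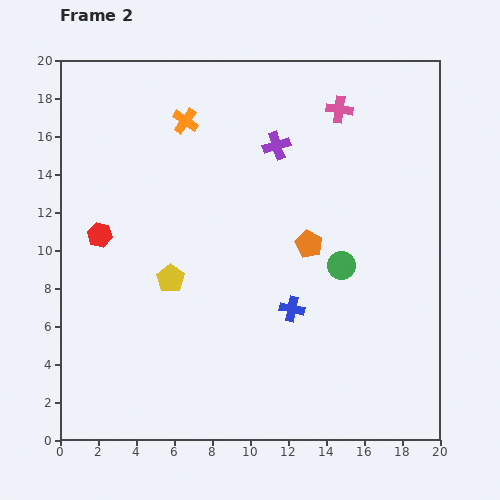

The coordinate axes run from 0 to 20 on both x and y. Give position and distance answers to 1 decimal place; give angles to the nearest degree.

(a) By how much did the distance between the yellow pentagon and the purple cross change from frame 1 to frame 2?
+3.3

Distance in frame 1: 5.7. Distance in frame 2: 9.0.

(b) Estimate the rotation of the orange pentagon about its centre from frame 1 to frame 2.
19° clockwise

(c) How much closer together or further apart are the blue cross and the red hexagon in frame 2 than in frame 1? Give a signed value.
+0.4

Distance in frame 1: 10.4. Distance in frame 2: 10.8.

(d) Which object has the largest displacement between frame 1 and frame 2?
the orange pentagon

(moved 7.5; next 6.0)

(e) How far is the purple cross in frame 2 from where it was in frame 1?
6.0

The purple cross moved from (8.3, 10.4) to (11.4, 15.5), a distance of √(3.1² + 5.1²) ≈ 6.0.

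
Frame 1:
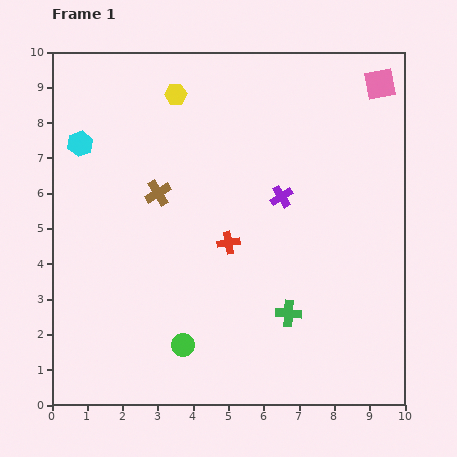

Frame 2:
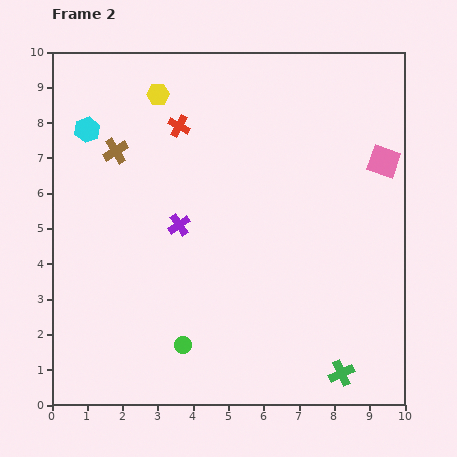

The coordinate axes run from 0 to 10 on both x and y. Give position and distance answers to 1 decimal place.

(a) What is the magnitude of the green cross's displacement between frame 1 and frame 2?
2.3

The green cross moved from (6.7, 2.6) to (8.2, 0.9), a distance of √(1.5² + 1.7²) ≈ 2.3.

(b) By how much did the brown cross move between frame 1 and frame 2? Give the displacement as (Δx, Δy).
(-1.2, 1.2)

The brown cross was at (3.0, 6.0) in frame 1 and (1.8, 7.2) in frame 2.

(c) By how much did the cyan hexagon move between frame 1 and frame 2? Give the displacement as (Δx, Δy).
(0.2, 0.4)

The cyan hexagon was at (0.8, 7.4) in frame 1 and (1.0, 7.8) in frame 2.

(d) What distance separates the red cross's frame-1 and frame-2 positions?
3.6

The red cross moved from (5.0, 4.6) to (3.6, 7.9), a distance of √(1.4² + 3.3²) ≈ 3.6.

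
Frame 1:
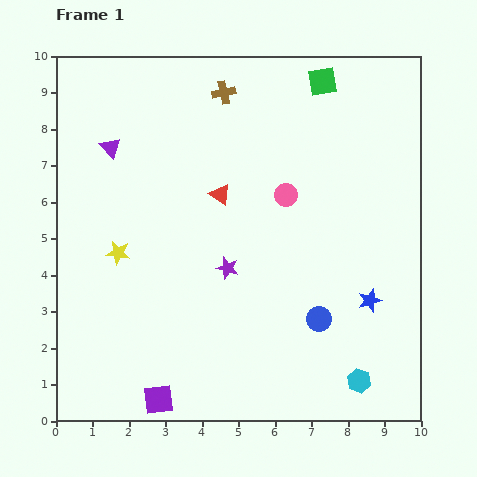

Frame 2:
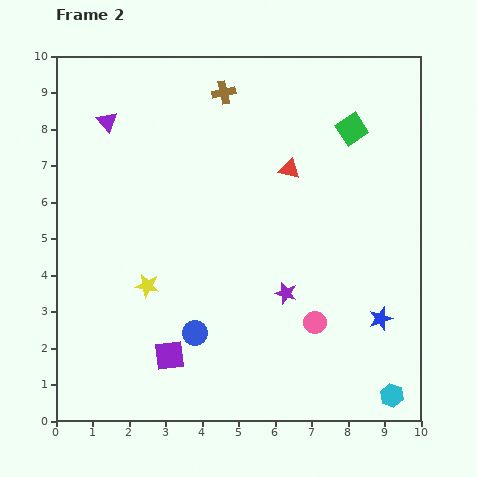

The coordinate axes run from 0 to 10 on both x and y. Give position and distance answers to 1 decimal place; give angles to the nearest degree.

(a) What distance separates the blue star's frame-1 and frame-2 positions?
0.6

The blue star moved from (8.6, 3.3) to (8.9, 2.8), a distance of √(0.3² + 0.5²) ≈ 0.6.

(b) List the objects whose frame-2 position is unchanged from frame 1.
the brown cross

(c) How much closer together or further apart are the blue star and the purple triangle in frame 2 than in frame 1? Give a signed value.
+1.0

Distance in frame 1: 8.2. Distance in frame 2: 9.2.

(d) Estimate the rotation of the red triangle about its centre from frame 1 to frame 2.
22° counter-clockwise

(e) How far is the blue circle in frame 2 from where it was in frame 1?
3.4

The blue circle moved from (7.2, 2.8) to (3.8, 2.4), a distance of √(3.4² + 0.4²) ≈ 3.4.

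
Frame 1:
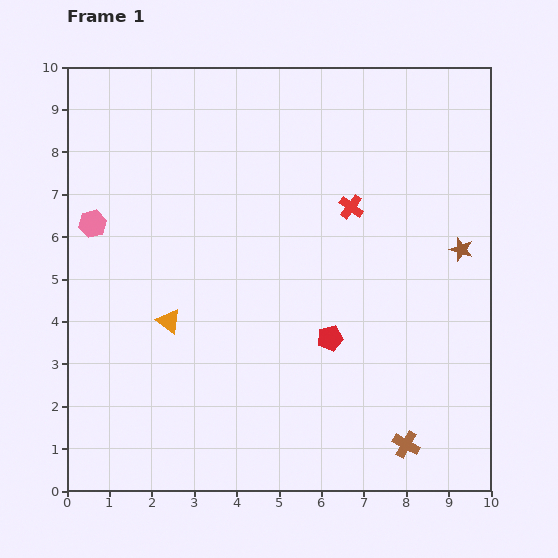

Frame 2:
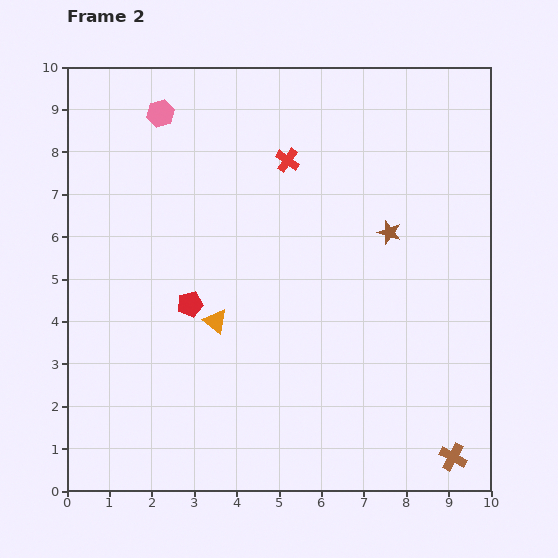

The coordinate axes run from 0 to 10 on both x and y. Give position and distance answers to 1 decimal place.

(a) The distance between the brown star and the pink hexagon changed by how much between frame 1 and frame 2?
-2.6

Distance in frame 1: 8.7. Distance in frame 2: 6.1.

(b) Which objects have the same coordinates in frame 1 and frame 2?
none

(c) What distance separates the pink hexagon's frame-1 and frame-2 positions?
3.1

The pink hexagon moved from (0.6, 6.3) to (2.2, 8.9), a distance of √(1.6² + 2.6²) ≈ 3.1.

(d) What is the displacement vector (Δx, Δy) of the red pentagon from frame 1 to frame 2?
(-3.3, 0.8)

The red pentagon was at (6.2, 3.6) in frame 1 and (2.9, 4.4) in frame 2.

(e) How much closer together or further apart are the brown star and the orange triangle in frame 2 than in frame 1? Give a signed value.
-2.5

Distance in frame 1: 7.1. Distance in frame 2: 4.6.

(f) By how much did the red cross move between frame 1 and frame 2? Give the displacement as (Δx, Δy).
(-1.5, 1.1)

The red cross was at (6.7, 6.7) in frame 1 and (5.2, 7.8) in frame 2.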